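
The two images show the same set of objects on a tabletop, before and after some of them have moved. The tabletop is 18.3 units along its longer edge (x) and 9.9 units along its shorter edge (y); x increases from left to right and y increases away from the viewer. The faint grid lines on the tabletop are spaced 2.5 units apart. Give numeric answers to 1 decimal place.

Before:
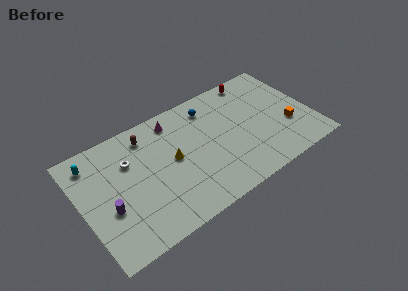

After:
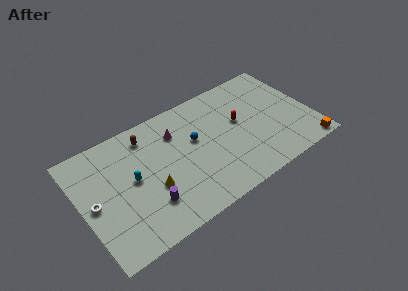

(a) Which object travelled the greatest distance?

the cyan capsule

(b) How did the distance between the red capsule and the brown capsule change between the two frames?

-1.4

The distance was about 8.9 in the first image and 7.5 in the second, so they moved 1.4 units closer together.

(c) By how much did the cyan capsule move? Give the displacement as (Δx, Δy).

(2.7, -3.0)

From the two frames, the cyan capsule sits at roughly (1.3, 8.2) before and (4.0, 5.2) after.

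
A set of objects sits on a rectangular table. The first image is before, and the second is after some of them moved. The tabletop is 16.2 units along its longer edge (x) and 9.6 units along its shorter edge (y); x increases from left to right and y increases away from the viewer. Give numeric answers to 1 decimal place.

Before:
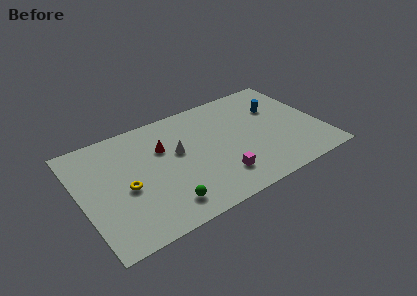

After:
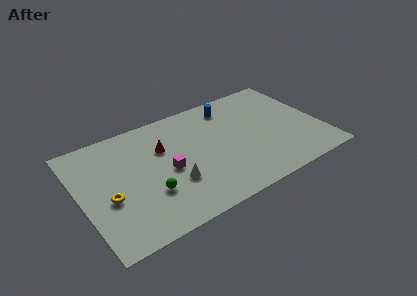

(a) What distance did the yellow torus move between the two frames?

1.2

The yellow torus moved from about (2.9, 4.2) to (1.7, 3.9), a distance of √(1.2² + 0.3²) ≈ 1.2.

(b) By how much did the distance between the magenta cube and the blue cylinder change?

-0.3

They were about 6.4 units apart before and 6.1 after — 0.3 units closer together.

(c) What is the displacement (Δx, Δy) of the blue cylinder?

(-3.0, 1.5)

From the two frames, the blue cylinder sits at roughly (13.6, 6.5) before and (10.6, 8.0) after.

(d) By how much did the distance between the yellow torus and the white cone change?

+0.3

Before: roughly 4.0 units apart; after: 4.3. That's 0.3 units further apart.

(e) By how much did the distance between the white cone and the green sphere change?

-2.6

They were about 4.2 units apart before and 1.6 after — 2.6 units closer together.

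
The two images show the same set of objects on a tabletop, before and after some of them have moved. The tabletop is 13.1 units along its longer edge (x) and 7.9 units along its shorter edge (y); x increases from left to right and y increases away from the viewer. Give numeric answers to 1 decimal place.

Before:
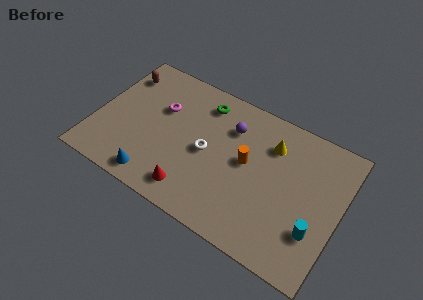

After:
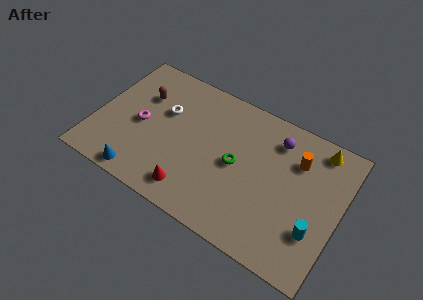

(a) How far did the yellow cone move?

2.6

The yellow cone moved from about (9.2, 5.9) to (11.6, 6.9), a distance of √(2.4² + 1.0²) ≈ 2.6.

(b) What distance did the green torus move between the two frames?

3.4

From (5.4, 6.5) to (7.6, 3.9), the green torus covered √(2.2² + 2.6²) ≈ 3.4 units.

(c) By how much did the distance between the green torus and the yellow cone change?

+1.2

Before: roughly 3.8 units apart; after: 5.0. That's 1.2 units further apart.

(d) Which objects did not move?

the cyan cylinder and the red cone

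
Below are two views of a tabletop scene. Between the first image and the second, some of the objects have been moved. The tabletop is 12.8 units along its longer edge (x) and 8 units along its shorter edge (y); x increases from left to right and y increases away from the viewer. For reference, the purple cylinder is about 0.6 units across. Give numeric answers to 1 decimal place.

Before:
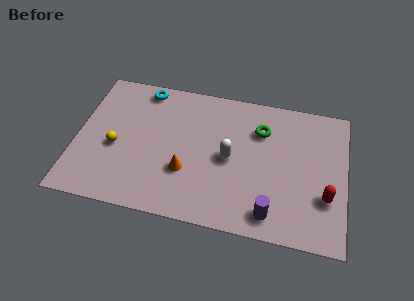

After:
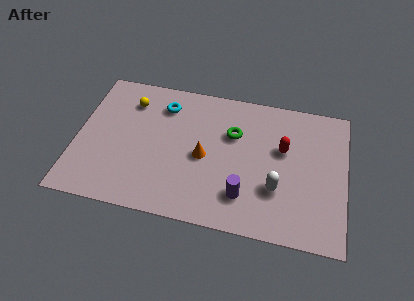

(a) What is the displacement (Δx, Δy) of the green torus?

(-1.3, -0.5)

The green torus was at about (8.7, 5.8) and moved to about (7.4, 5.3).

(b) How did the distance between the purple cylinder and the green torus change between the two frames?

-1.2

The distance was about 4.7 in the first image and 3.5 in the second, so they moved 1.2 units closer together.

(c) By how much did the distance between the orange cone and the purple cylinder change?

-1.7

The distance was about 4.4 in the first image and 2.7 in the second, so they moved 1.7 units closer together.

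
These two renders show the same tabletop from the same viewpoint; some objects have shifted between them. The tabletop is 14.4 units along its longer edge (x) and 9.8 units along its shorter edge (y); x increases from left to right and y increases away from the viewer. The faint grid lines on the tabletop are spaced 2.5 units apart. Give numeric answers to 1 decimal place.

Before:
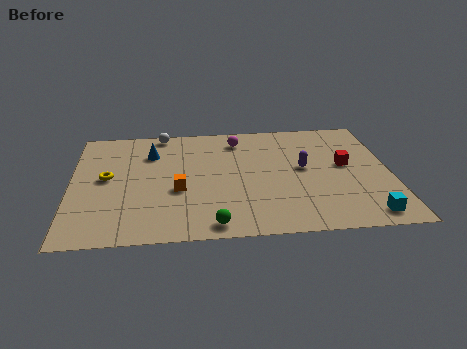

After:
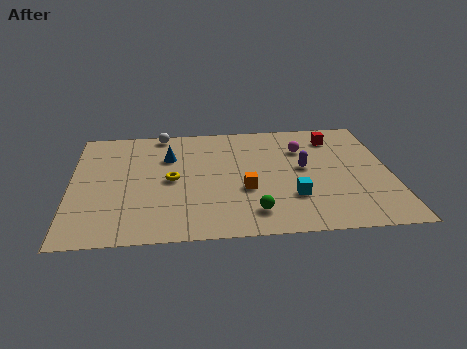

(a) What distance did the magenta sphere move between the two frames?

3.1

From (7.6, 8.1) to (10.5, 7.0), the magenta sphere covered √(2.9² + 1.1²) ≈ 3.1 units.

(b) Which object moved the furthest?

the cyan cube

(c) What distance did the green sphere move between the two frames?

2.0

From (6.3, 1.0) to (8.1, 1.8), the green sphere covered √(1.8² + 0.8²) ≈ 2.0 units.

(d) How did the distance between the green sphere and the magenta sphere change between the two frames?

-1.5

Before: roughly 7.2 units apart; after: 5.7. That's 1.5 units closer together.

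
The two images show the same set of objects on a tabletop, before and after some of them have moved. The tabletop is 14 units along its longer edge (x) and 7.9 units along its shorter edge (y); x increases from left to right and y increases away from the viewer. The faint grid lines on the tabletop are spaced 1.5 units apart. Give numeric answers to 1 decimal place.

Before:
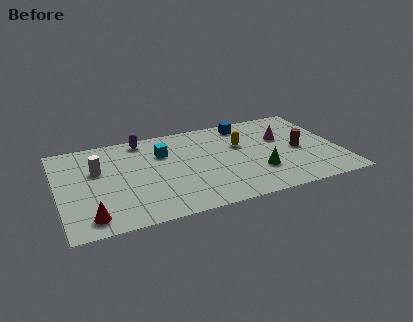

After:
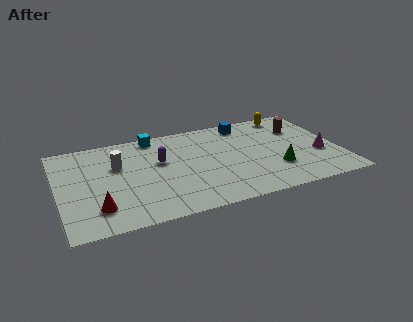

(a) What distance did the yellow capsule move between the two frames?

3.4

From (9.2, 5.0) to (11.9, 7.0), the yellow capsule covered √(2.7² + 2.0²) ≈ 3.4 units.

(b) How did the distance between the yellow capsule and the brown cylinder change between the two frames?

-1.6

The distance was about 3.1 in the first image and 1.5 in the second, so they moved 1.6 units closer together.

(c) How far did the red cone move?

0.7

The red cone moved from about (1.4, 1.2) to (1.8, 1.8), a distance of √(0.4² + 0.6²) ≈ 0.7.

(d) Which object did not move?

the blue cube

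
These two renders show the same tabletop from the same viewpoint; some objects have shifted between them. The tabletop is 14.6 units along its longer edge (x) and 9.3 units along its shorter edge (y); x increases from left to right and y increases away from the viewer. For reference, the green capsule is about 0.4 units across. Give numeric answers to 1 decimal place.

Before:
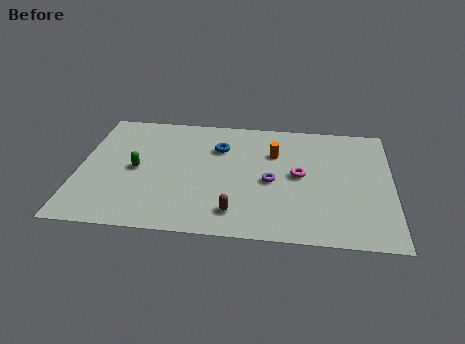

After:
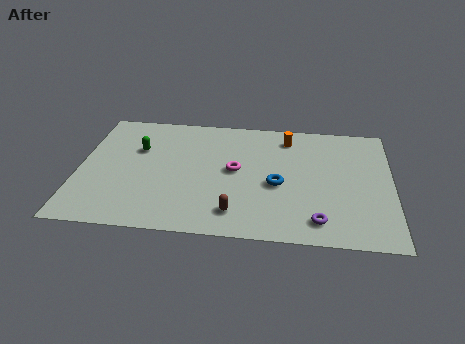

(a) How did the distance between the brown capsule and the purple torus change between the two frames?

+0.8

The distance was about 3.0 in the first image and 3.8 in the second, so they moved 0.8 units further apart.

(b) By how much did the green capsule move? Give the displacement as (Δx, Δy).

(0.0, 1.6)

From the two frames, the green capsule sits at roughly (2.7, 4.5) before and (2.7, 6.1) after.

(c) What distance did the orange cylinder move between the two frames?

1.4

The orange cylinder was near (9.1, 6.4) before and (9.7, 7.7) after, so it travelled √(0.6² + 1.3²) ≈ 1.4 units.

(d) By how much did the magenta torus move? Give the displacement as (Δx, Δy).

(-3.0, 0.1)

From the two frames, the magenta torus sits at roughly (10.3, 4.8) before and (7.3, 4.9) after.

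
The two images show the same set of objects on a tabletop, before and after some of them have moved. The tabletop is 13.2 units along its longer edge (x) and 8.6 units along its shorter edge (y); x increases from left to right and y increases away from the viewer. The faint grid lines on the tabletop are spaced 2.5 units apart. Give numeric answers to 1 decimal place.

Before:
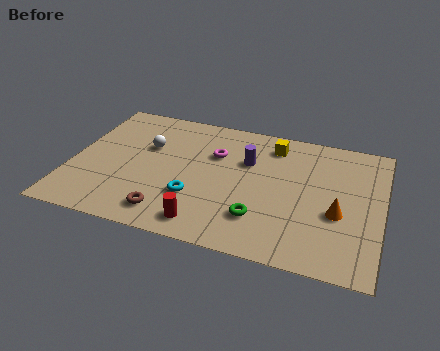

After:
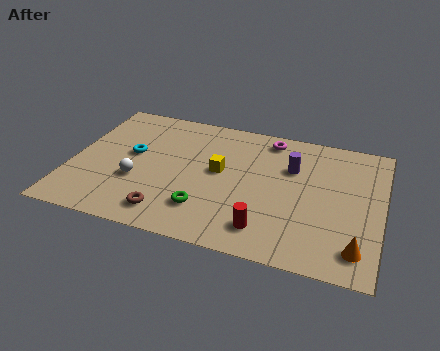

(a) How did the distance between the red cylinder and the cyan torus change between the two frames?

+5.2

They were about 1.6 units apart before and 6.8 after — 5.2 units further apart.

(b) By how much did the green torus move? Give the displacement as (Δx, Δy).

(-2.3, -0.1)

The green torus started near (8.2, 2.2) and ended near (5.9, 2.1).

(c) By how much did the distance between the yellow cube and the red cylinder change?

-2.6

They were about 6.4 units apart before and 3.8 after — 2.6 units closer together.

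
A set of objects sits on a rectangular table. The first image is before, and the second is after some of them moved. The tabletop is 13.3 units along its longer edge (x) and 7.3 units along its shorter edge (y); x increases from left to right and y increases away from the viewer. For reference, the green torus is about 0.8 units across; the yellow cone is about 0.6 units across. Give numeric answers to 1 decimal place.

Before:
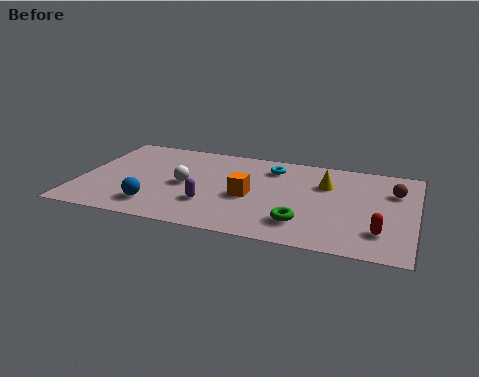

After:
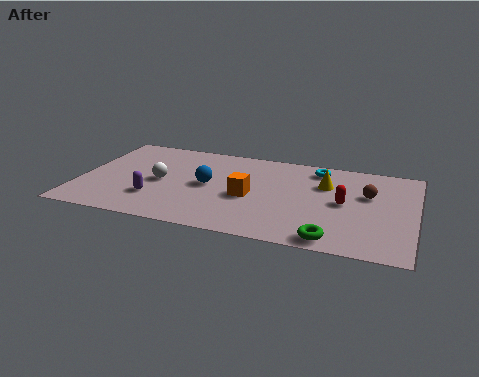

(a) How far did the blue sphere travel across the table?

2.9

From (3.2, 1.5) to (5.1, 3.7), the blue sphere covered √(1.9² + 2.2²) ≈ 2.9 units.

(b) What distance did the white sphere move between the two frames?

1.0

The white sphere was near (4.2, 3.5) before and (3.2, 3.5) after, so it travelled √(1.0² + 0.0²) ≈ 1.0 units.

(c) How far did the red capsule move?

2.4

From (12.0, 1.8) to (10.5, 3.7), the red capsule covered √(1.5² + 1.9²) ≈ 2.4 units.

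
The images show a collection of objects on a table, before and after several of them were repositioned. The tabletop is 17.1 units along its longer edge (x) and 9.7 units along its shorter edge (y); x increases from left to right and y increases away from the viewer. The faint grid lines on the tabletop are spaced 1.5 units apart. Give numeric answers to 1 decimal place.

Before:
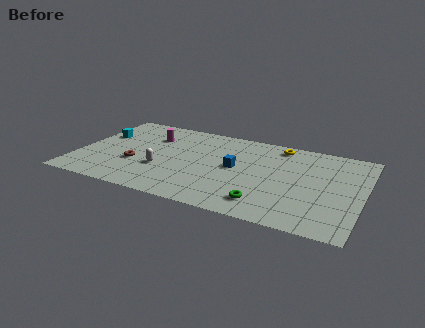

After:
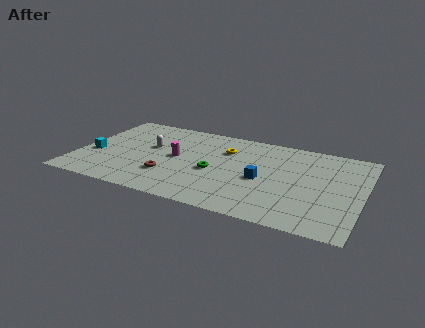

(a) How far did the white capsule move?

2.5

The white capsule moved from about (5.2, 3.4) to (4.2, 5.7), a distance of √(1.0² + 2.3²) ≈ 2.5.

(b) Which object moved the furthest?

the green torus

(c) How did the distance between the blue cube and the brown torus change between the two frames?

-0.4

They were about 6.1 units apart before and 5.7 after — 0.4 units closer together.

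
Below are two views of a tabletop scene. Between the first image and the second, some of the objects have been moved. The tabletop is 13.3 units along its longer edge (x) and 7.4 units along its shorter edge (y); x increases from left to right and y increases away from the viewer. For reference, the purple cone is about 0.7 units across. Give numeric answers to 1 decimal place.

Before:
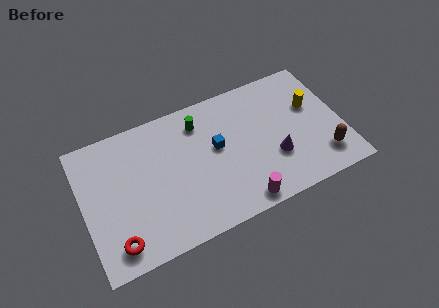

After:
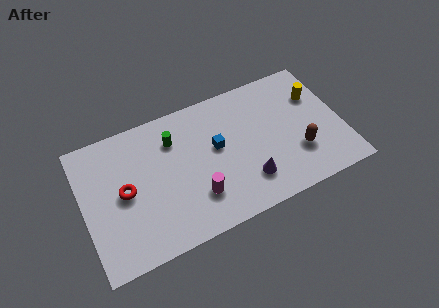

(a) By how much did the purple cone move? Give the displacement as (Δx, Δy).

(-1.5, -0.7)

The purple cone was at about (9.7, 2.5) and moved to about (8.2, 1.8).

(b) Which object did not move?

the blue cube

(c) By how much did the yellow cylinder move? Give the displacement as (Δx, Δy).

(0.3, 0.5)

The yellow cylinder was at about (11.9, 4.6) and moved to about (12.2, 5.1).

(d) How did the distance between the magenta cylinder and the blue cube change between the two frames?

-0.9

Before: roughly 3.5 units apart; after: 2.6. That's 0.9 units closer together.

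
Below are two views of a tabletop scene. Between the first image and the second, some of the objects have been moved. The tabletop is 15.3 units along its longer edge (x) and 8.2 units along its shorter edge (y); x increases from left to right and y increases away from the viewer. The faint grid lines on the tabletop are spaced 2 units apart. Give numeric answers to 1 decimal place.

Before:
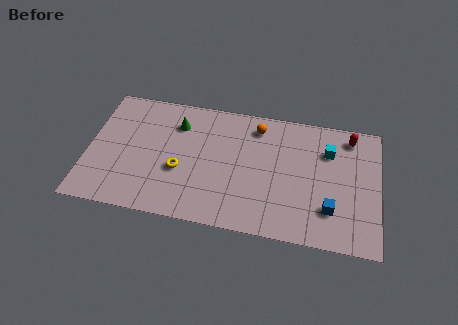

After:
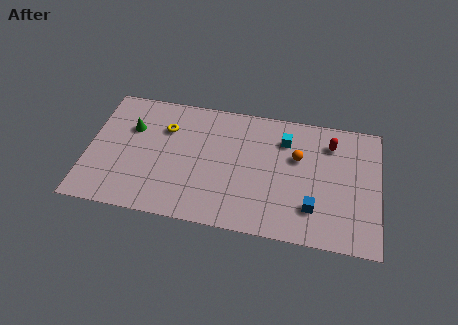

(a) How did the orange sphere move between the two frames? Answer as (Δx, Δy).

(2.2, -1.6)

The orange sphere started near (8.8, 6.8) and ended near (11.0, 5.2).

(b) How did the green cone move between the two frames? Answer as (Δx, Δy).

(-2.4, -0.7)

The green cone was at about (4.6, 6.2) and moved to about (2.2, 5.5).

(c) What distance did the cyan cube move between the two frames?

2.3

From (12.6, 5.9) to (10.3, 6.2), the cyan cube covered √(2.3² + 0.3²) ≈ 2.3 units.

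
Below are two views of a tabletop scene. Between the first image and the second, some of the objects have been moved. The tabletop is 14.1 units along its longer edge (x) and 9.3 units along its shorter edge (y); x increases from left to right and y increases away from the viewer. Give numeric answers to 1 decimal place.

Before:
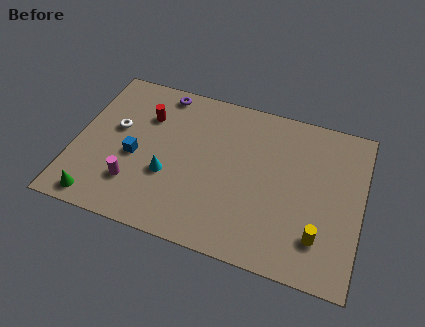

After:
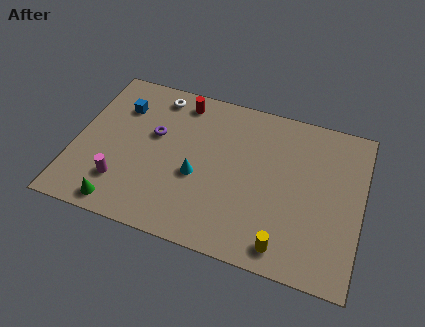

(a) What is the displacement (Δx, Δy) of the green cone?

(1.1, 0.0)

The green cone was at about (1.5, 1.0) and moved to about (2.6, 1.0).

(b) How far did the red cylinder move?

2.1

From (3.3, 6.6) to (4.9, 8.0), the red cylinder covered √(1.6² + 1.4²) ≈ 2.1 units.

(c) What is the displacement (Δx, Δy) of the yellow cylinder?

(-1.6, -1.0)

The yellow cylinder started near (12.2, 2.2) and ended near (10.6, 1.2).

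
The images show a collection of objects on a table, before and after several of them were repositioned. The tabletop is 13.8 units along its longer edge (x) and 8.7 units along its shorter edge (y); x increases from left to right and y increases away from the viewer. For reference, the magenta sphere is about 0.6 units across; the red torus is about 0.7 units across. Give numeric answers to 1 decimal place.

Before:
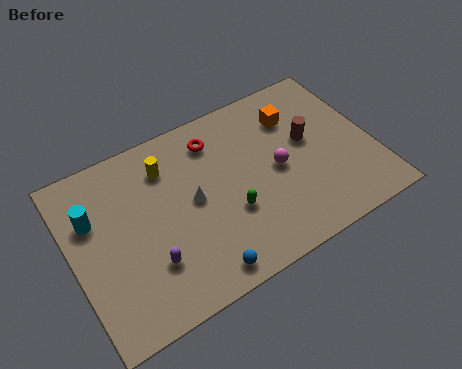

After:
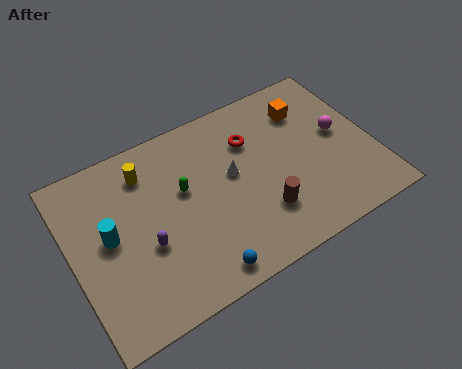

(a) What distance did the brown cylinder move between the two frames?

3.7

The brown cylinder moved from about (11.0, 5.0) to (8.4, 2.4), a distance of √(2.6² + 2.6²) ≈ 3.7.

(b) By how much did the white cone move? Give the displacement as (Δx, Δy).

(1.9, 0.4)

The white cone was at about (5.5, 4.5) and moved to about (7.4, 4.9).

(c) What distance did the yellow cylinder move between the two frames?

0.9

The yellow cylinder was near (4.6, 6.7) before and (3.7, 6.9) after, so it travelled √(0.9² + 0.2²) ≈ 0.9 units.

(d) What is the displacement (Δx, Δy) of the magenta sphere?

(3.0, 0.5)

From the two frames, the magenta sphere sits at roughly (9.4, 4.2) before and (12.4, 4.7) after.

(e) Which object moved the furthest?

the brown cylinder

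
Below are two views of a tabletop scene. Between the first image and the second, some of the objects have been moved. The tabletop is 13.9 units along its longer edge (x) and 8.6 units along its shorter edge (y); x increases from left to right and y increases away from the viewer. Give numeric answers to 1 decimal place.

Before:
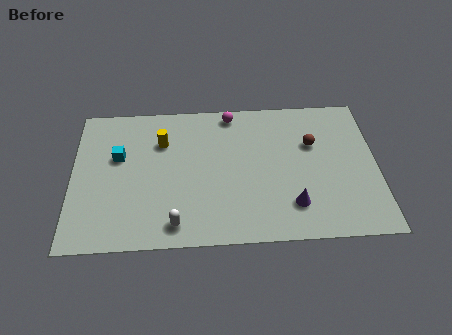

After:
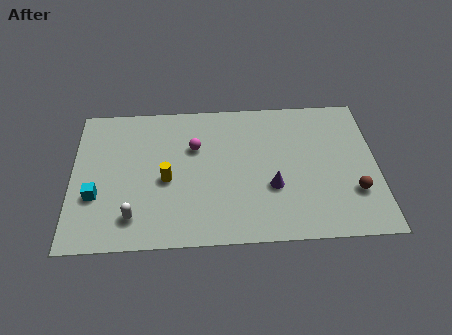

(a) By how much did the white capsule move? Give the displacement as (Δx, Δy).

(-1.9, 0.5)

The white capsule was at about (4.7, 1.2) and moved to about (2.8, 1.7).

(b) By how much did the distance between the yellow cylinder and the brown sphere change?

+1.7

The distance was about 6.9 in the first image and 8.6 in the second, so they moved 1.7 units further apart.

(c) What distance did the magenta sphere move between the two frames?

2.6

The magenta sphere moved from about (7.3, 7.7) to (5.6, 5.7), a distance of √(1.7² + 2.0²) ≈ 2.6.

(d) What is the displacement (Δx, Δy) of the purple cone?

(-0.9, 1.1)

The purple cone was at about (10.0, 2.0) and moved to about (9.1, 3.1).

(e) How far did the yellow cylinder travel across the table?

2.3

From (4.1, 6.1) to (4.3, 3.8), the yellow cylinder covered √(0.2² + 2.3²) ≈ 2.3 units.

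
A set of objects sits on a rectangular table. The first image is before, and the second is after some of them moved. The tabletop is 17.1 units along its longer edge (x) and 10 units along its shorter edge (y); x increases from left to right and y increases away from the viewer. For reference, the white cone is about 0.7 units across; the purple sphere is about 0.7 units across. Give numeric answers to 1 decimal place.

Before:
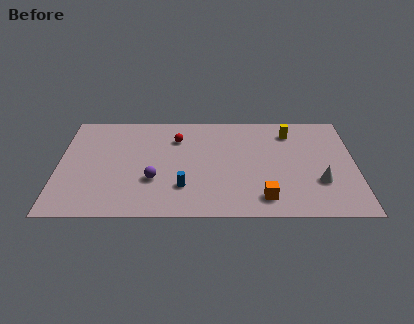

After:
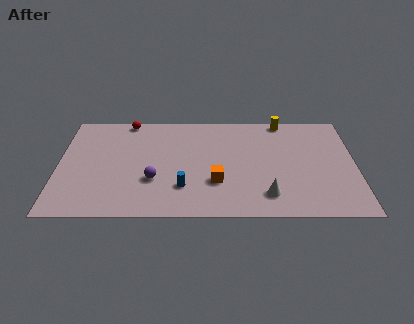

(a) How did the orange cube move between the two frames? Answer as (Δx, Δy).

(-2.7, 1.5)

The orange cube was at about (11.8, 1.7) and moved to about (9.1, 3.2).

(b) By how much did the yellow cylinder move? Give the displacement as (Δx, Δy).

(-0.4, 1.2)

The yellow cylinder was at about (13.4, 8.0) and moved to about (13.0, 9.2).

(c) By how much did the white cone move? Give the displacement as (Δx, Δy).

(-3.0, -1.2)

The white cone was at about (15.0, 3.2) and moved to about (12.0, 2.0).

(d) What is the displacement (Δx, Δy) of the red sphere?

(-2.9, 1.8)

The red sphere started near (6.8, 7.4) and ended near (3.9, 9.2).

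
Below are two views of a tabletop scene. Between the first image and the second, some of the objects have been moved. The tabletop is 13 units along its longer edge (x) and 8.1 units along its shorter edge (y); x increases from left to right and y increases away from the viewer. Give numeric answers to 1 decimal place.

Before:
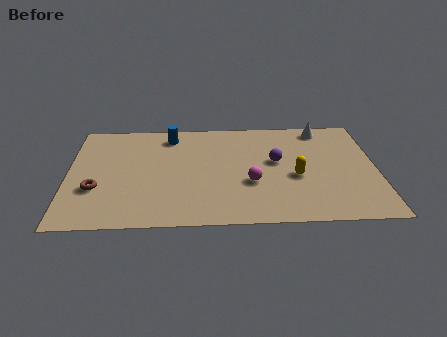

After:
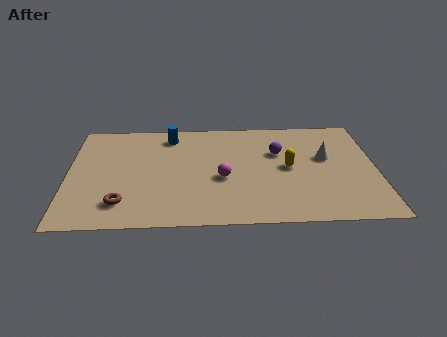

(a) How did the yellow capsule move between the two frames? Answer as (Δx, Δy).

(-0.3, 0.7)

The yellow capsule started near (9.6, 3.4) and ended near (9.3, 4.1).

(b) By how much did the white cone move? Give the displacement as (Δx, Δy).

(0.1, -2.3)

From the two frames, the white cone sits at roughly (10.8, 7.1) before and (10.9, 4.8) after.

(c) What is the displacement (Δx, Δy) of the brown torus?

(1.1, -1.1)

The brown torus started near (1.2, 2.8) and ended near (2.3, 1.7).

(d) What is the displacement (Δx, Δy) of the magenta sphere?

(-1.2, 0.4)

The magenta sphere started near (7.7, 3.0) and ended near (6.5, 3.4).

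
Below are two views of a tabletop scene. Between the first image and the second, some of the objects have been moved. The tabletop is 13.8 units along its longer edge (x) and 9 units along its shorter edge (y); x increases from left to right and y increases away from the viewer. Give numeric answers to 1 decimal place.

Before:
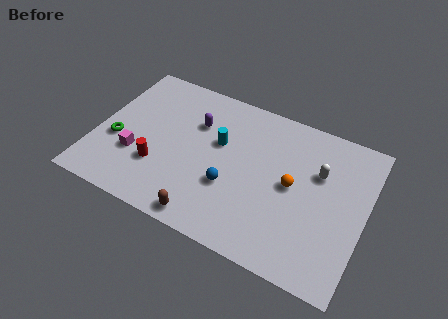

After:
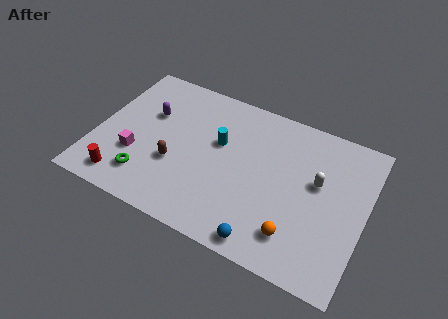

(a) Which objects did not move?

the magenta cube and the cyan cylinder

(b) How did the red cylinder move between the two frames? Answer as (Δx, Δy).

(-1.6, -1.5)

The red cylinder started near (3.4, 2.8) and ended near (1.8, 1.3).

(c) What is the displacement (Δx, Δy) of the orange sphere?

(0.5, -2.7)

From the two frames, the orange sphere sits at roughly (10.1, 4.6) before and (10.6, 1.9) after.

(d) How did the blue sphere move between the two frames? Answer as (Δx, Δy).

(2.1, -2.3)

The blue sphere started near (7.1, 3.2) and ended near (9.2, 0.9).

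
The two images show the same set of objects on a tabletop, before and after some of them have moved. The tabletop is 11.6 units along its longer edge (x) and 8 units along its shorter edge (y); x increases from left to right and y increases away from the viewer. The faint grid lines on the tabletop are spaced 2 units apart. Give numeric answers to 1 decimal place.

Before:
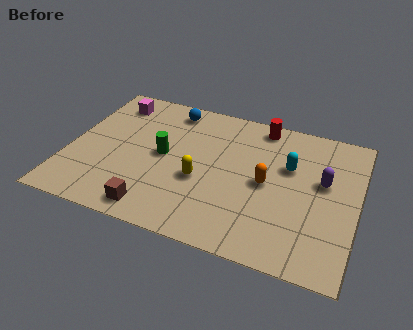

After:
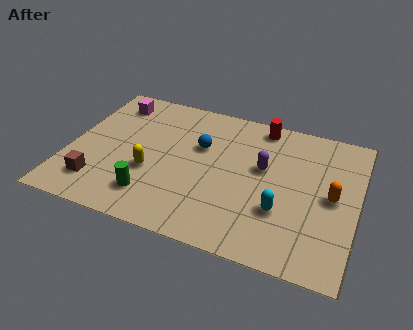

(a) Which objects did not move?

the magenta cube and the red cylinder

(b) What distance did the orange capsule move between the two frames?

2.6

From (8.0, 3.9) to (10.6, 4.0), the orange capsule covered √(2.6² + 0.1²) ≈ 2.6 units.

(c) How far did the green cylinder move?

2.4

The green cylinder moved from about (3.8, 4.1) to (3.6, 1.7), a distance of √(0.2² + 2.4²) ≈ 2.4.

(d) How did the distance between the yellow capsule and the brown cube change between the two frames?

-0.3

The distance was about 2.7 in the first image and 2.4 in the second, so they moved 0.3 units closer together.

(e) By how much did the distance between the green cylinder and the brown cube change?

-0.9

Before: roughly 3.1 units apart; after: 2.2. That's 0.9 units closer together.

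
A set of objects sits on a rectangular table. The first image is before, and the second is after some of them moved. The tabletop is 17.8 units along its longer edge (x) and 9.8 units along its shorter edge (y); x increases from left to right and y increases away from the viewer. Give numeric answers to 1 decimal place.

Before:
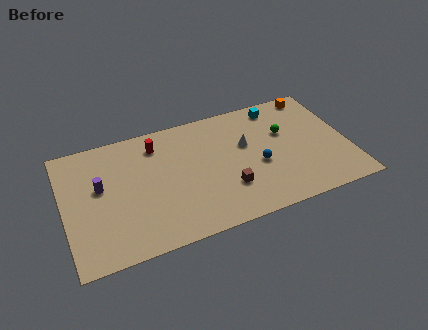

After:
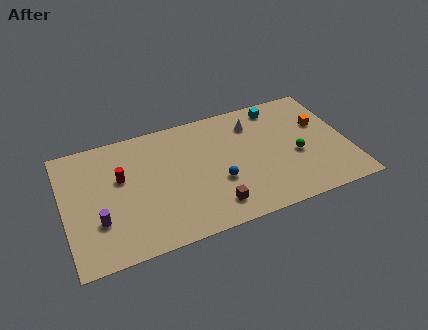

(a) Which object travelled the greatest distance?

the red cylinder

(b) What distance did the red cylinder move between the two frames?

3.1

The red cylinder moved from about (6.0, 7.9) to (3.6, 6.0), a distance of √(2.4² + 1.9²) ≈ 3.1.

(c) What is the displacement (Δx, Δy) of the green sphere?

(0.5, -2.1)

The green sphere started near (14.0, 6.2) and ended near (14.5, 4.1).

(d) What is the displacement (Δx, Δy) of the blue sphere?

(-2.6, -0.5)

From the two frames, the blue sphere sits at roughly (12.1, 4.1) before and (9.5, 3.6) after.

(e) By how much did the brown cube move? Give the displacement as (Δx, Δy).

(-1.0, -1.1)

The brown cube started near (10.0, 2.9) and ended near (9.0, 1.8).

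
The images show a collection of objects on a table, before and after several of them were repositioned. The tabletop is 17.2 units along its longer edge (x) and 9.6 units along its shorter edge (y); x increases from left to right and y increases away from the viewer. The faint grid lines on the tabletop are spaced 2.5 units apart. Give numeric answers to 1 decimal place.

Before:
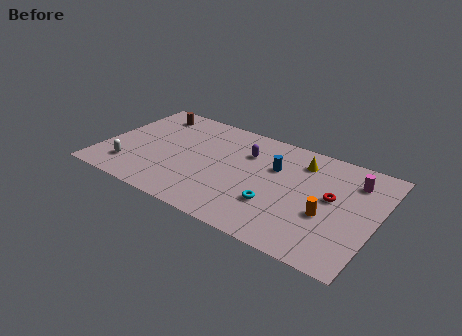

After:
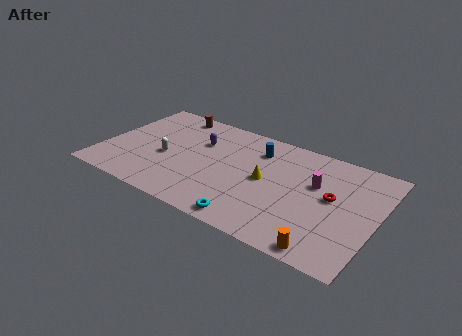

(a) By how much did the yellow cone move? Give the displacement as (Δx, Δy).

(-1.9, -2.7)

The yellow cone started near (12.2, 7.6) and ended near (10.3, 4.9).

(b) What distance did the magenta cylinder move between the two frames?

2.6

The magenta cylinder moved from about (15.5, 7.4) to (13.3, 6.0), a distance of √(2.2² + 1.4²) ≈ 2.6.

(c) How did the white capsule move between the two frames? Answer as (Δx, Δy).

(2.0, 2.0)

From the two frames, the white capsule sits at roughly (2.0, 2.1) before and (4.0, 4.1) after.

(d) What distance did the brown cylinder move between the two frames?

1.4

The brown cylinder was near (2.3, 8.0) before and (3.6, 8.5) after, so it travelled √(1.3² + 0.5²) ≈ 1.4 units.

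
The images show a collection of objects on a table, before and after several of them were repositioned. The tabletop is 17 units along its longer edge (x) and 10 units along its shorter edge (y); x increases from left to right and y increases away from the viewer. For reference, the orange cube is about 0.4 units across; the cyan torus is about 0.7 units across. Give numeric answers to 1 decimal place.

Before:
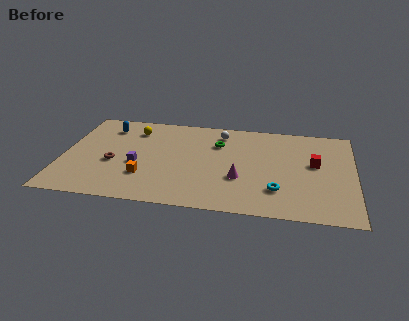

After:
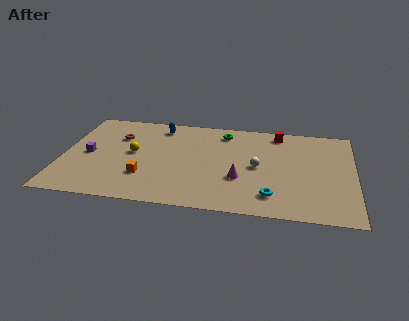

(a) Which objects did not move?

the orange cube and the magenta cone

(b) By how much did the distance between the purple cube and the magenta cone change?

+3.0

They were about 6.0 units apart before and 9.0 after — 3.0 units further apart.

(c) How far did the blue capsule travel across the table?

3.1

The blue capsule was near (2.4, 8.0) before and (5.5, 8.5) after, so it travelled √(3.1² + 0.5²) ≈ 3.1 units.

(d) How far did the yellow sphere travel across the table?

2.6

The yellow sphere moved from about (4.0, 7.9) to (4.1, 5.3), a distance of √(0.1² + 2.6²) ≈ 2.6.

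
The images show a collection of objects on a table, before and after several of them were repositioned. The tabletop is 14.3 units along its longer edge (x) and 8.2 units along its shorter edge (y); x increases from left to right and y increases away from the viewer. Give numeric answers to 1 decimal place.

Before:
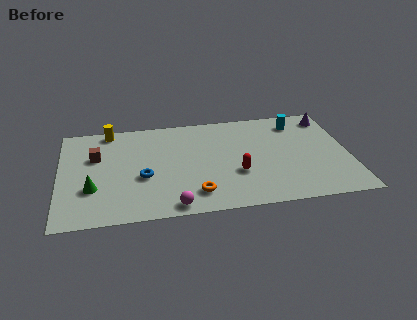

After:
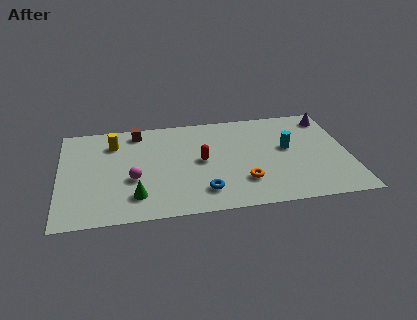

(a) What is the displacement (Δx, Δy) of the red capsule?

(-1.7, 1.3)

The red capsule was at about (8.7, 2.9) and moved to about (7.0, 4.2).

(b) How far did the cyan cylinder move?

2.2

From (11.9, 6.7) to (11.3, 4.6), the cyan cylinder covered √(0.6² + 2.1²) ≈ 2.2 units.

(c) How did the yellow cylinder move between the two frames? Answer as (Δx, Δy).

(0.2, -1.1)

From the two frames, the yellow cylinder sits at roughly (2.5, 7.4) before and (2.7, 6.3) after.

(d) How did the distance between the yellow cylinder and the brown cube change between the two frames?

-0.8

Before: roughly 2.2 units apart; after: 1.4. That's 0.8 units closer together.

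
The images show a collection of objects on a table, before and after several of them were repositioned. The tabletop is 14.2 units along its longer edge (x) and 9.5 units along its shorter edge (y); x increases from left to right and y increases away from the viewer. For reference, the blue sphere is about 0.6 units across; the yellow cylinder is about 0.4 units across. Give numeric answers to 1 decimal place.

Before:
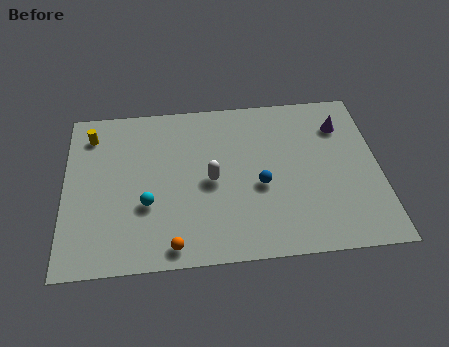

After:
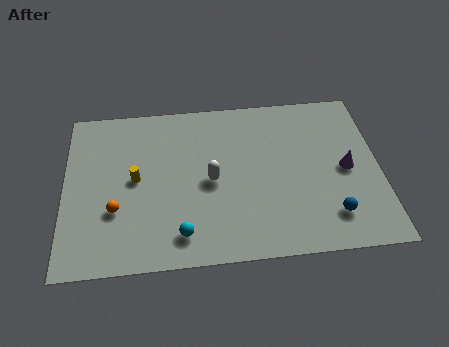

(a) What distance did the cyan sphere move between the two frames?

2.3

The cyan sphere was near (3.7, 3.4) before and (5.2, 1.6) after, so it travelled √(1.5² + 1.8²) ≈ 2.3 units.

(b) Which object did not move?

the white capsule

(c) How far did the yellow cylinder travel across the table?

3.4

From (1.2, 7.7) to (3.2, 4.9), the yellow cylinder covered √(2.0² + 2.8²) ≈ 3.4 units.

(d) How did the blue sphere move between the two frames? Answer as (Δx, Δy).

(3.1, -2.0)

From the two frames, the blue sphere sits at roughly (8.8, 4.0) before and (11.9, 2.0) after.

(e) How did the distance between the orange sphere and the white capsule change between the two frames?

+0.6

The distance was about 3.9 in the first image and 4.5 in the second, so they moved 0.6 units further apart.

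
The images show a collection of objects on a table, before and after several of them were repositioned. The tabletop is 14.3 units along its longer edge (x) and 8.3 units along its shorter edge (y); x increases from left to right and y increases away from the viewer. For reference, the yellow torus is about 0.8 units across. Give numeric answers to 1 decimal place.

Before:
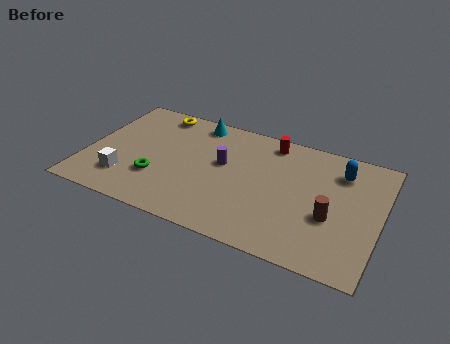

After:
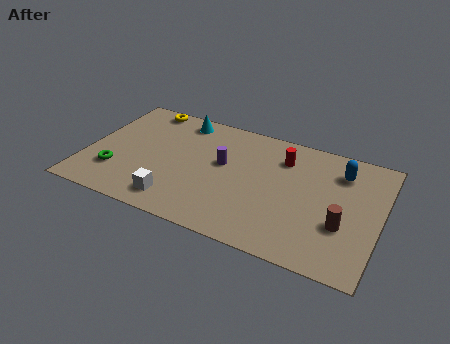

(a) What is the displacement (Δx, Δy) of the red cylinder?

(0.7, -0.9)

From the two frames, the red cylinder sits at roughly (8.7, 7.2) before and (9.4, 6.3) after.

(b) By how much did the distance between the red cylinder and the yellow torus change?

+1.5

Before: roughly 5.7 units apart; after: 7.2. That's 1.5 units further apart.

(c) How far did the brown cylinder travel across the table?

0.7

From (12.0, 3.2) to (12.6, 2.9), the brown cylinder covered √(0.6² + 0.3²) ≈ 0.7 units.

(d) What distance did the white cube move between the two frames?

2.7

From (2.1, 2.0) to (4.7, 1.4), the white cube covered √(2.6² + 0.6²) ≈ 2.7 units.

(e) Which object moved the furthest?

the white cube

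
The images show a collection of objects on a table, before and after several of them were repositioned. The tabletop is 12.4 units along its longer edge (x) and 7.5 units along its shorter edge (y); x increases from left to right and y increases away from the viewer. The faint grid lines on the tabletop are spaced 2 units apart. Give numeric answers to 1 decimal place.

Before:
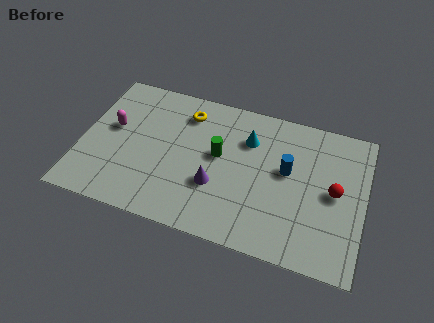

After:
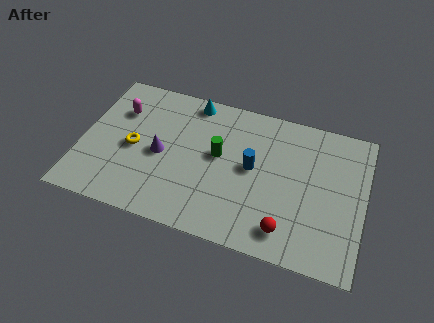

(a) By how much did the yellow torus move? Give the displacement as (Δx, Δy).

(-2.1, -2.5)

The yellow torus was at about (4.4, 6.0) and moved to about (2.3, 3.5).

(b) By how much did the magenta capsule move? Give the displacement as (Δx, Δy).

(0.2, 1.0)

The magenta capsule started near (1.3, 4.3) and ended near (1.5, 5.3).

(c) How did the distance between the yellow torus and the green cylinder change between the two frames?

+1.4

Before: roughly 2.4 units apart; after: 3.8. That's 1.4 units further apart.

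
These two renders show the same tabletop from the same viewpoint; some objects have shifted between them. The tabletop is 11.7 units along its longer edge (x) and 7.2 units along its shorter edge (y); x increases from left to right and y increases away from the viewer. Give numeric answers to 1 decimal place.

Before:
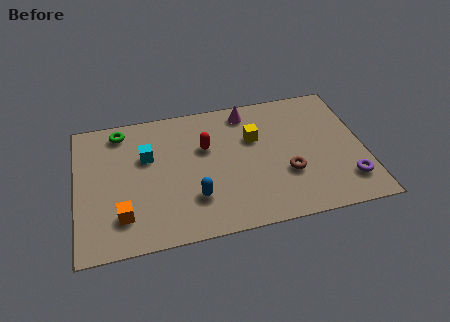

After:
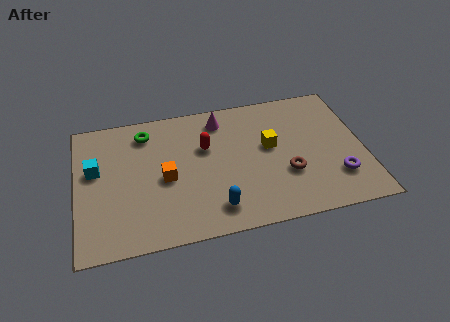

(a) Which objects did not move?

the red capsule and the brown torus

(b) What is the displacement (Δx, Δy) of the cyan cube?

(-2.1, -0.3)

The cyan cube was at about (2.9, 4.6) and moved to about (0.8, 4.3).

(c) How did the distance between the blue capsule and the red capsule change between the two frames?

+0.6

Before: roughly 2.7 units apart; after: 3.3. That's 0.6 units further apart.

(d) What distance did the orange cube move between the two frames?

2.4

The orange cube was near (1.8, 1.7) before and (3.6, 3.3) after, so it travelled √(1.8² + 1.6²) ≈ 2.4 units.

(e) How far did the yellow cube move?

0.8

The yellow cube was near (7.3, 4.7) before and (7.9, 4.1) after, so it travelled √(0.6² + 0.6²) ≈ 0.8 units.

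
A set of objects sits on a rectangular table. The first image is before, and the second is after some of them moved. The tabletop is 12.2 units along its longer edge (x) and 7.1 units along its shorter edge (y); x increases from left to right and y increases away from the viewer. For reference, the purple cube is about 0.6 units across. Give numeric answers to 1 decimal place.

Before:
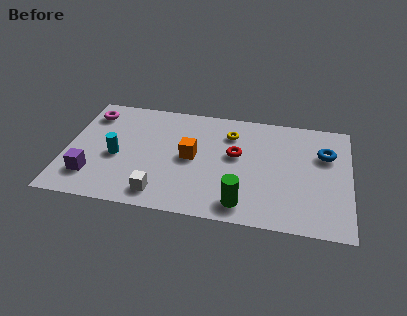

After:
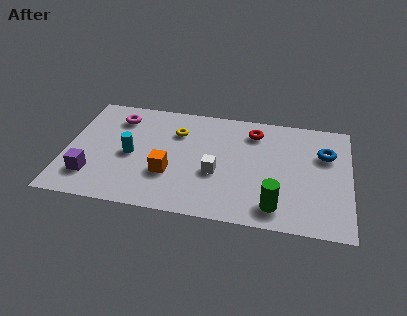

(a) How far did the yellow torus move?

2.3

The yellow torus moved from about (7.0, 5.4) to (4.7, 5.1), a distance of √(2.3² + 0.3²) ≈ 2.3.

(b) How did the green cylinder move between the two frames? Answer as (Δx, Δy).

(1.4, 0.1)

The green cylinder started near (7.7, 1.1) and ended near (9.1, 1.2).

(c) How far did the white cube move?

2.9

From (4.2, 1.1) to (6.5, 2.8), the white cube covered √(2.3² + 1.7²) ≈ 2.9 units.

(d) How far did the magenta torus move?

1.2

The magenta torus was near (0.9, 5.7) before and (2.1, 5.6) after, so it travelled √(1.2² + 0.1²) ≈ 1.2 units.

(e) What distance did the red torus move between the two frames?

1.7

The red torus moved from about (7.3, 4.1) to (8.0, 5.7), a distance of √(0.7² + 1.6²) ≈ 1.7.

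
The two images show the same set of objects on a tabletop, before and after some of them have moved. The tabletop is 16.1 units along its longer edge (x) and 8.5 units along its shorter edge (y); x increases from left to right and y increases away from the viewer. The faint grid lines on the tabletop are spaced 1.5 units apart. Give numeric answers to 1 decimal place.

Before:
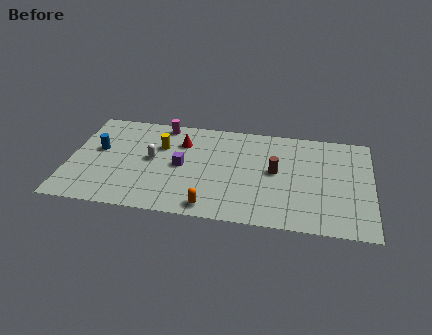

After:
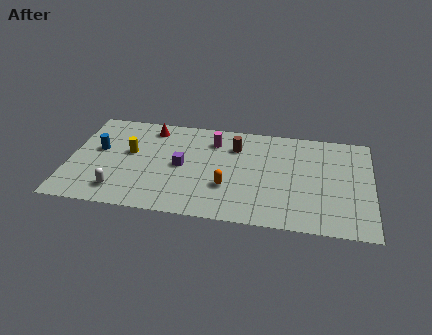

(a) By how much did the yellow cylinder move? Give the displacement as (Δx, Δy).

(-1.6, -0.8)

From the two frames, the yellow cylinder sits at roughly (4.8, 5.7) before and (3.2, 4.9) after.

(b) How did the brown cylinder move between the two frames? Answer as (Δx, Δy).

(-2.2, 1.8)

The brown cylinder was at about (11.0, 4.5) and moved to about (8.8, 6.3).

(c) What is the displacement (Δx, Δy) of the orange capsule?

(0.8, 1.8)

From the two frames, the orange capsule sits at roughly (7.7, 1.0) before and (8.5, 2.8) after.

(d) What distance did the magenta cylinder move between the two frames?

3.0

From (4.8, 7.6) to (7.6, 6.6), the magenta cylinder covered √(2.8² + 1.0²) ≈ 3.0 units.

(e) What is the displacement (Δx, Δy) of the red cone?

(-1.7, 1.0)

The red cone was at about (5.9, 6.2) and moved to about (4.2, 7.2).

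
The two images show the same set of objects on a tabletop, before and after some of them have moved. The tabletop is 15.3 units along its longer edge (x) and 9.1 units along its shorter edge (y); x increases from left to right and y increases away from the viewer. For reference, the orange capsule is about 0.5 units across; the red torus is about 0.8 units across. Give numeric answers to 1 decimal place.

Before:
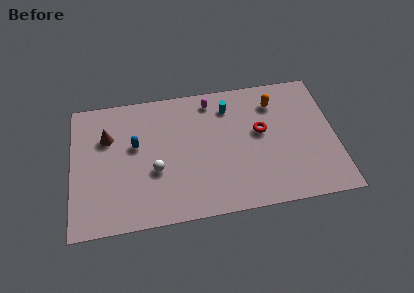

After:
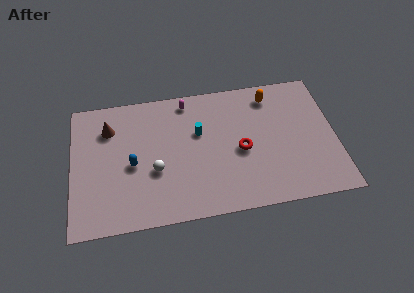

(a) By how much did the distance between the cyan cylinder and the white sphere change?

-2.3

The distance was about 5.7 in the first image and 3.4 in the second, so they moved 2.3 units closer together.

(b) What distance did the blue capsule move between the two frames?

1.3

The blue capsule was near (3.7, 5.4) before and (3.5, 4.1) after, so it travelled √(0.2² + 1.3²) ≈ 1.3 units.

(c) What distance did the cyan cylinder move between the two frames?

2.3

From (9.2, 7.2) to (7.4, 5.7), the cyan cylinder covered √(1.8² + 1.5²) ≈ 2.3 units.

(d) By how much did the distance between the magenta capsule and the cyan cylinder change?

+1.2

Before: roughly 1.2 units apart; after: 2.4. That's 1.2 units further apart.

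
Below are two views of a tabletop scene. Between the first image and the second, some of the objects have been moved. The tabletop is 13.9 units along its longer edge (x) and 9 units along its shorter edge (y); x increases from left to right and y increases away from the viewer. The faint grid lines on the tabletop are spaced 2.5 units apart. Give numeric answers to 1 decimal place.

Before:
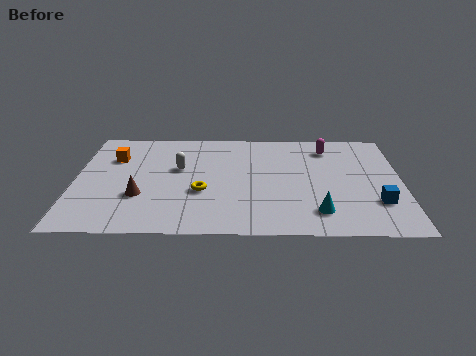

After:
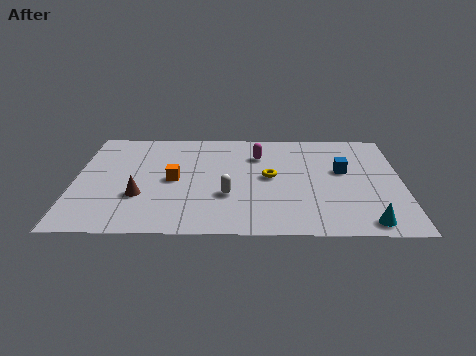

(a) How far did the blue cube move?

3.0

The blue cube was near (12.8, 2.6) before and (11.4, 5.3) after, so it travelled √(1.4² + 2.7²) ≈ 3.0 units.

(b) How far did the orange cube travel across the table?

3.2

From (1.6, 6.3) to (4.2, 4.4), the orange cube covered √(2.6² + 1.9²) ≈ 3.2 units.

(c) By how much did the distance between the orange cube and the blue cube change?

-4.5

Before: roughly 11.8 units apart; after: 7.3. That's 4.5 units closer together.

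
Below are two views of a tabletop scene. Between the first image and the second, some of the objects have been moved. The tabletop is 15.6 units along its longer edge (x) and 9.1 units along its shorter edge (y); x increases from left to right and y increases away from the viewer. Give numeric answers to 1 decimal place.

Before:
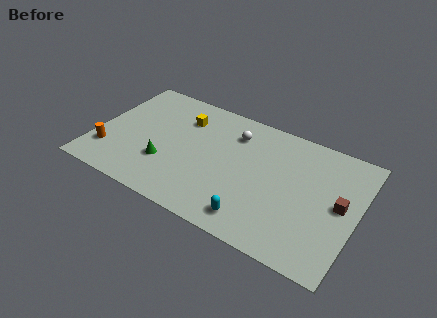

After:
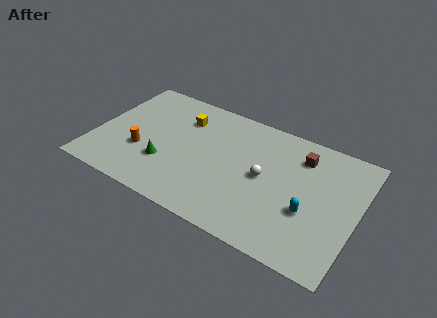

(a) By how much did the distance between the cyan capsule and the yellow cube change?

+1.3

They were about 7.4 units apart before and 8.7 after — 1.3 units further apart.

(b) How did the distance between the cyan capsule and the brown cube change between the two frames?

-1.9

They were about 5.7 units apart before and 3.8 after — 1.9 units closer together.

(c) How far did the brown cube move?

3.5

From (14.6, 4.7) to (12.0, 7.1), the brown cube covered √(2.6² + 2.4²) ≈ 3.5 units.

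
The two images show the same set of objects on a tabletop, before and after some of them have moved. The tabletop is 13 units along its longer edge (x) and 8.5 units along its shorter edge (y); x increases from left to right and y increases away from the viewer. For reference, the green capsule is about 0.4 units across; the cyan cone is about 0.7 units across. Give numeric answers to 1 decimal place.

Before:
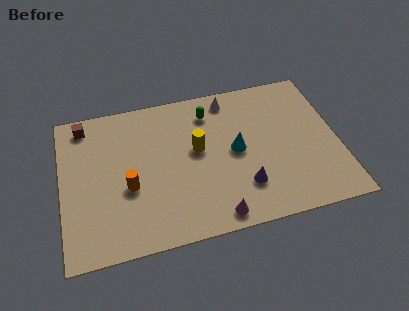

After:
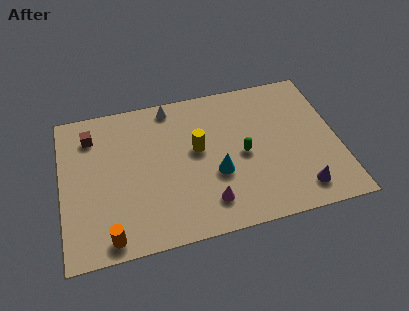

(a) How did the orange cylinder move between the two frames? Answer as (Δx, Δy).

(-1.0, -2.5)

The orange cylinder was at about (3.1, 3.4) and moved to about (2.1, 0.9).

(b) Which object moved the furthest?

the green capsule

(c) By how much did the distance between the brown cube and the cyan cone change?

-1.0

They were about 7.7 units apart before and 6.7 after — 1.0 units closer together.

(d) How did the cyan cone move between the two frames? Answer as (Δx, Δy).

(-1.0, -1.1)

From the two frames, the cyan cone sits at roughly (8.2, 4.3) before and (7.2, 3.2) after.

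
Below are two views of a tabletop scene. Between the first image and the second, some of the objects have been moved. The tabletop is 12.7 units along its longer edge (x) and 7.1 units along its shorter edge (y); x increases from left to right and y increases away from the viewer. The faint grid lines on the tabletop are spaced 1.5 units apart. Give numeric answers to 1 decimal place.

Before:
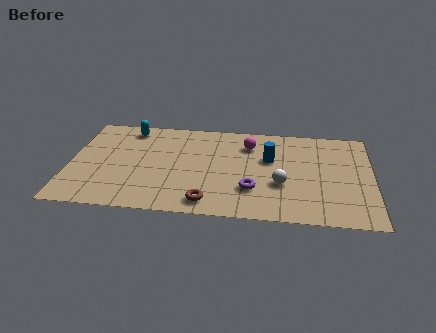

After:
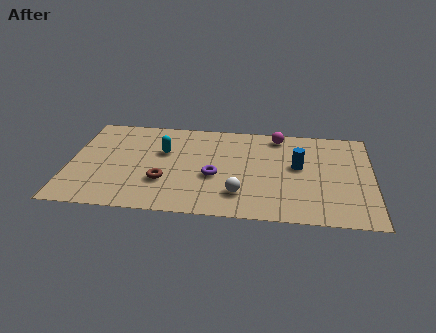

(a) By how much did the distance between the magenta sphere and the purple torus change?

+0.9

The distance was about 3.3 in the first image and 4.2 in the second, so they moved 0.9 units further apart.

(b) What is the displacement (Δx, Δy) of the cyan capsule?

(1.5, -1.6)

The cyan capsule started near (2.4, 6.1) and ended near (3.9, 4.5).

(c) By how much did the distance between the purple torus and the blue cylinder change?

+1.3

The distance was about 2.4 in the first image and 3.7 in the second, so they moved 1.3 units further apart.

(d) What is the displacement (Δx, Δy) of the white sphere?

(-1.7, -0.9)

The white sphere started near (8.9, 2.6) and ended near (7.2, 1.7).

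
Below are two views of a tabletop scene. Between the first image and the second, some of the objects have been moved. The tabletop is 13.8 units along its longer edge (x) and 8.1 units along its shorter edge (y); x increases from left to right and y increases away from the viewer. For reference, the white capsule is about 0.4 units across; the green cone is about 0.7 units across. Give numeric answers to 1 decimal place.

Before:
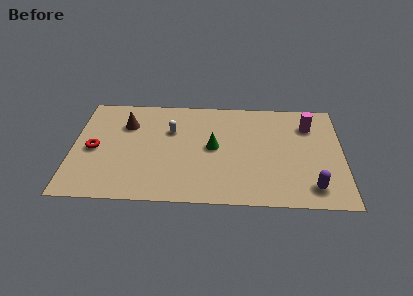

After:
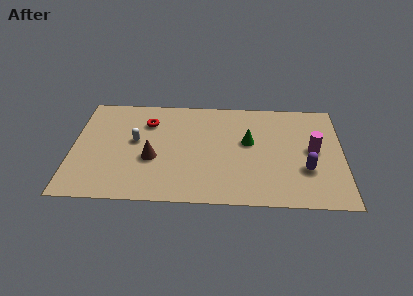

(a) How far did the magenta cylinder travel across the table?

1.9

From (12.1, 6.1) to (12.3, 4.2), the magenta cylinder covered √(0.2² + 1.9²) ≈ 1.9 units.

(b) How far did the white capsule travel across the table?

2.0

From (5.0, 5.4) to (3.2, 4.5), the white capsule covered √(1.8² + 0.9²) ≈ 2.0 units.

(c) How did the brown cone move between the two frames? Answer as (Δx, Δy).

(1.4, -2.6)

From the two frames, the brown cone sits at roughly (2.7, 5.8) before and (4.1, 3.2) after.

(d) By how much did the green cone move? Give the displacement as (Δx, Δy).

(1.8, 0.5)

The green cone started near (7.2, 4.2) and ended near (9.0, 4.7).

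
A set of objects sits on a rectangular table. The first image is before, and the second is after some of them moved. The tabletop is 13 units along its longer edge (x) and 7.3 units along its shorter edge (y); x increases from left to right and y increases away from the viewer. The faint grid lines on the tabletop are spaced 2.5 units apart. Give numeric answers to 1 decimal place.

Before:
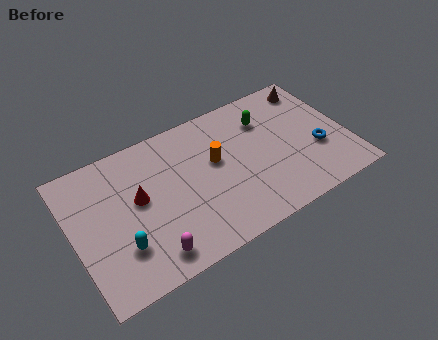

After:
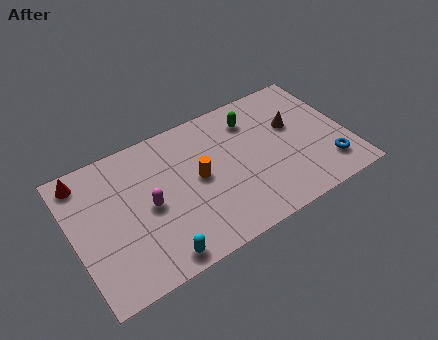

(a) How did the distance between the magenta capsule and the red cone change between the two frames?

+0.9

They were about 3.0 units apart before and 3.9 after — 0.9 units further apart.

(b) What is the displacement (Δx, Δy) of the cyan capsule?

(1.5, -1.3)

The cyan capsule was at about (2.0, 2.1) and moved to about (3.5, 0.8).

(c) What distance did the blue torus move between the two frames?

1.1

The blue torus was near (11.5, 2.7) before and (11.8, 1.6) after, so it travelled √(0.3² + 1.1²) ≈ 1.1 units.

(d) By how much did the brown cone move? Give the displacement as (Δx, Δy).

(-1.3, -1.7)

The brown cone was at about (11.9, 6.2) and moved to about (10.6, 4.5).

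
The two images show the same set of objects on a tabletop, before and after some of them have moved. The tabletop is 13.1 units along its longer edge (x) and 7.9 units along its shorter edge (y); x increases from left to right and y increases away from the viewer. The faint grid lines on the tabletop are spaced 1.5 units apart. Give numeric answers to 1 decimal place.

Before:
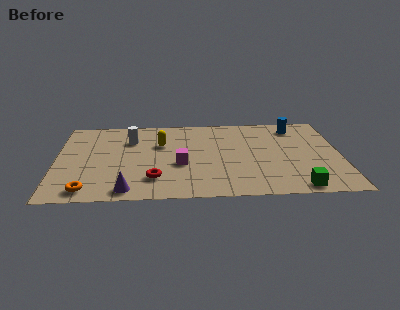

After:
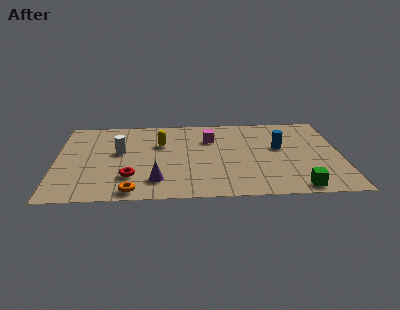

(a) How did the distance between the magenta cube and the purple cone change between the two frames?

+1.3

They were about 3.3 units apart before and 4.6 after — 1.3 units further apart.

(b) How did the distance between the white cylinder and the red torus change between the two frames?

-1.5

They were about 4.0 units apart before and 2.5 after — 1.5 units closer together.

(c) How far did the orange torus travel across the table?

2.0

From (1.5, 1.0) to (3.5, 0.8), the orange torus covered √(2.0² + 0.2²) ≈ 2.0 units.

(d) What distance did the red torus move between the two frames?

1.1

The red torus moved from about (4.5, 1.9) to (3.4, 2.1), a distance of √(1.1² + 0.2²) ≈ 1.1.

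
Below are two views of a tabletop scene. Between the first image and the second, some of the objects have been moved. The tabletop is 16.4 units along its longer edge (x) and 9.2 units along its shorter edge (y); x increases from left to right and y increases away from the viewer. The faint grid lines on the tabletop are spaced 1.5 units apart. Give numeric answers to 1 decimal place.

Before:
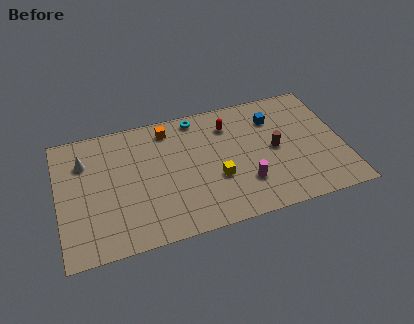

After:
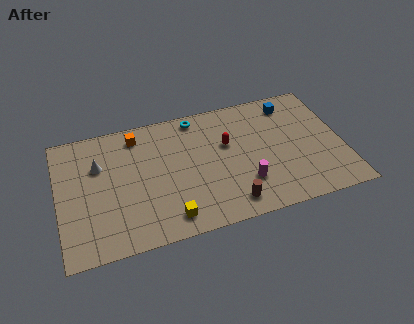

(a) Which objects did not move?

the cyan torus and the magenta cylinder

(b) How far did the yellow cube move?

3.5

The yellow cube moved from about (9.0, 3.4) to (6.1, 1.4), a distance of √(2.9² + 2.0²) ≈ 3.5.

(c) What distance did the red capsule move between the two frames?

1.4

The red capsule moved from about (10.0, 7.1) to (9.8, 5.7), a distance of √(0.2² + 1.4²) ≈ 1.4.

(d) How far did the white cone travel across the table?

0.9

The white cone moved from about (1.6, 6.7) to (2.4, 6.2), a distance of √(0.8² + 0.5²) ≈ 0.9.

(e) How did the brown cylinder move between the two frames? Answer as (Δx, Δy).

(-2.9, -3.2)

The brown cylinder was at about (12.5, 4.6) and moved to about (9.6, 1.4).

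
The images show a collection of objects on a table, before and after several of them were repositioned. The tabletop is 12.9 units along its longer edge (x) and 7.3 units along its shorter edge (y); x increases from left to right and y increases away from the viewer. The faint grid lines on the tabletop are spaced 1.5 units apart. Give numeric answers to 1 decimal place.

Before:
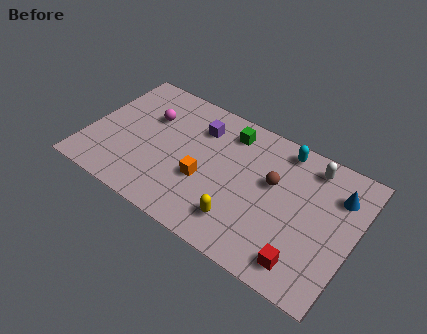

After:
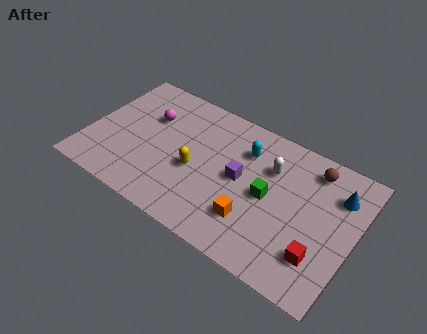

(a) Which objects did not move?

the blue cone and the magenta sphere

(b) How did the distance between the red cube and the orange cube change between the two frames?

-2.1

They were about 5.3 units apart before and 3.2 after — 2.1 units closer together.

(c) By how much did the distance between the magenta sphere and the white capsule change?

-1.9

Before: roughly 7.9 units apart; after: 6.0. That's 1.9 units closer together.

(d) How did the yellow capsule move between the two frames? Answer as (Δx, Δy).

(-2.5, 1.5)

The yellow capsule started near (7.8, 1.6) and ended near (5.3, 3.1).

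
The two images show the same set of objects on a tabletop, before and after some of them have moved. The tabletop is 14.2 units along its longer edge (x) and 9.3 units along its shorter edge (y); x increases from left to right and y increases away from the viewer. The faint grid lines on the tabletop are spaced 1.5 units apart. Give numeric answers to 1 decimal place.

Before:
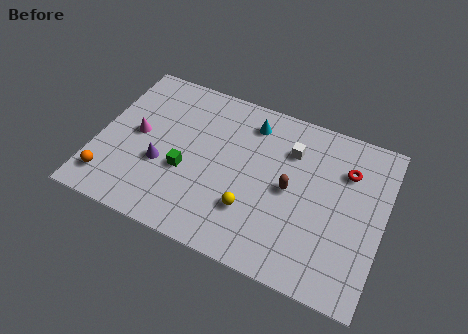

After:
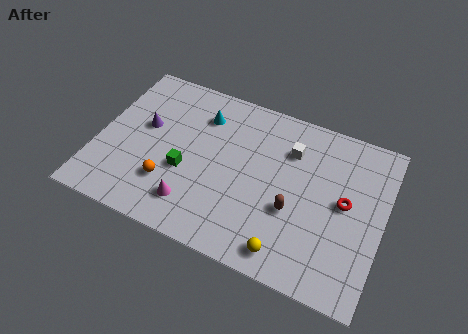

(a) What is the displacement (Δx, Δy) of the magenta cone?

(3.2, -2.9)

From the two frames, the magenta cone sits at roughly (1.9, 4.8) before and (5.1, 1.9) after.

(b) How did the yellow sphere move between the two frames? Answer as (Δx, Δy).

(2.0, -1.5)

From the two frames, the yellow sphere sits at roughly (7.9, 2.7) before and (9.9, 1.2) after.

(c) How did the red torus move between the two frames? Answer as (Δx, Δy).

(0.1, -1.8)

From the two frames, the red torus sits at roughly (12.2, 6.7) before and (12.3, 4.9) after.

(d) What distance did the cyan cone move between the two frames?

2.5

The cyan cone moved from about (7.3, 7.6) to (4.9, 7.1), a distance of √(2.4² + 0.5²) ≈ 2.5.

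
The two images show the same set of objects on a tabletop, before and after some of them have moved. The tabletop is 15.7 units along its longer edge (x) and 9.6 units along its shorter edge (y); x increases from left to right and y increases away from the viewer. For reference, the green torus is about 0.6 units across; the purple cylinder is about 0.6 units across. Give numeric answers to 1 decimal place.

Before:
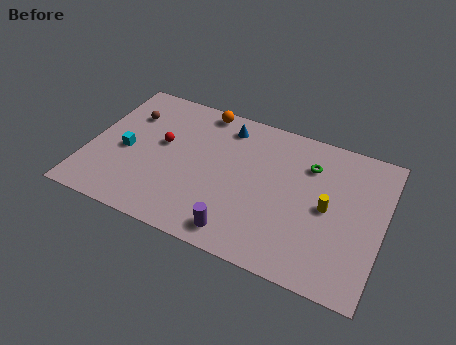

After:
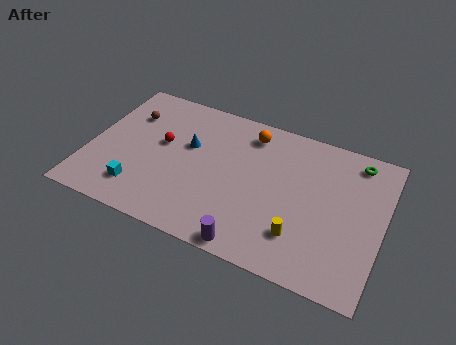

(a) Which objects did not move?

the red sphere and the brown sphere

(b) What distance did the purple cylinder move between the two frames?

0.9

The purple cylinder was near (8.5, 1.3) before and (9.2, 0.8) after, so it travelled √(0.7² + 0.5²) ≈ 0.9 units.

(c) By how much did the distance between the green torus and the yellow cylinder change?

+3.7

Before: roughly 2.7 units apart; after: 6.4. That's 3.7 units further apart.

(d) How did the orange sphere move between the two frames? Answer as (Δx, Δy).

(2.7, -0.7)

The orange sphere started near (5.6, 8.7) and ended near (8.3, 8.0).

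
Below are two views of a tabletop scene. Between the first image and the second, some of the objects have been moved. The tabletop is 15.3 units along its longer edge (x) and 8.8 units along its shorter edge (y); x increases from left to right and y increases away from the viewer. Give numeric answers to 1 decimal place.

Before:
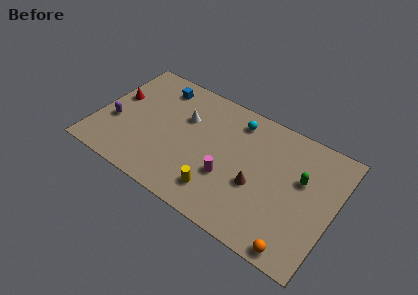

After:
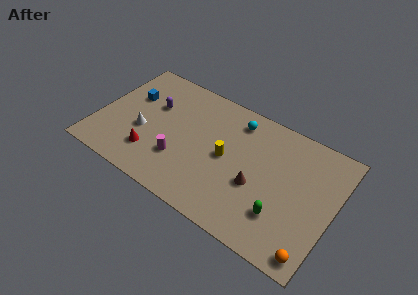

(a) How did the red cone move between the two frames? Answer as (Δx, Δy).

(2.8, -3.0)

From the two frames, the red cone sits at roughly (1.0, 5.2) before and (3.8, 2.2) after.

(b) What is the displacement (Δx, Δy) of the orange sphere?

(1.0, 0.2)

The orange sphere was at about (13.5, 0.8) and moved to about (14.5, 1.0).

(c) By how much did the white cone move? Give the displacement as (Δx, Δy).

(-2.4, -2.3)

The white cone started near (5.4, 5.8) and ended near (3.0, 3.5).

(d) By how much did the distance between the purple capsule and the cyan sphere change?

-2.9

They were about 8.4 units apart before and 5.5 after — 2.9 units closer together.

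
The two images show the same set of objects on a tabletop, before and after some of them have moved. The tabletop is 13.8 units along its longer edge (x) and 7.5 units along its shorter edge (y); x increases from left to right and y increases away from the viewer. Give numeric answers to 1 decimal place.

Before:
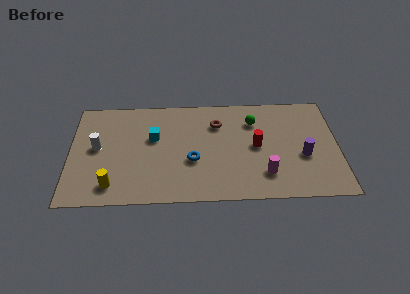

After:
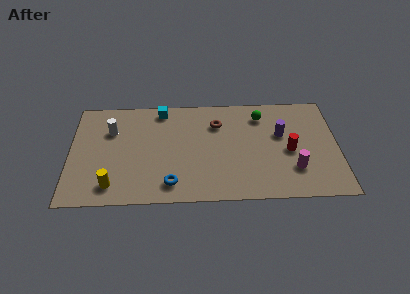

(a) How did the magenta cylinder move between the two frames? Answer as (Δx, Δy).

(1.5, 0.3)

The magenta cylinder was at about (10.0, 1.8) and moved to about (11.5, 2.1).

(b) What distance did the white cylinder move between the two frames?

1.4

The white cylinder moved from about (1.4, 4.0) to (2.1, 5.2), a distance of √(0.7² + 1.2²) ≈ 1.4.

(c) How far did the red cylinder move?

1.7

The red cylinder moved from about (9.6, 3.8) to (11.3, 3.4), a distance of √(1.7² + 0.4²) ≈ 1.7.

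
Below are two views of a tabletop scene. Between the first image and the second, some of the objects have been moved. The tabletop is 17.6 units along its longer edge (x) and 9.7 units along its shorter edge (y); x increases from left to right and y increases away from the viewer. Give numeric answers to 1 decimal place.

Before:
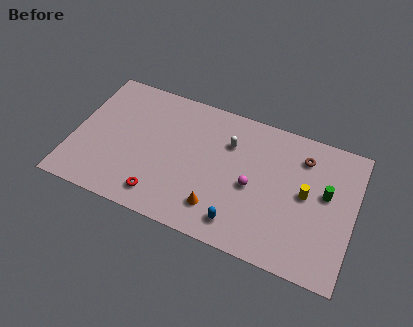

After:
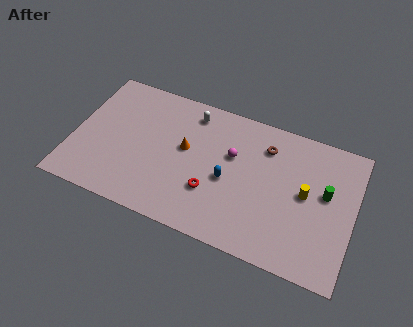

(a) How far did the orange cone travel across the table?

4.2

The orange cone was near (9.4, 2.1) before and (7.0, 5.5) after, so it travelled √(2.4² + 3.4²) ≈ 4.2 units.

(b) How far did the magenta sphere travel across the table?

2.2

From (11.3, 4.4) to (9.9, 6.1), the magenta sphere covered √(1.4² + 1.7²) ≈ 2.2 units.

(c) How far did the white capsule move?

2.8

From (9.6, 6.9) to (7.1, 8.2), the white capsule covered √(2.5² + 1.3²) ≈ 2.8 units.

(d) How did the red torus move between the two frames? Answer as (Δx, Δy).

(3.1, 1.5)

From the two frames, the red torus sits at roughly (5.8, 1.6) before and (8.9, 3.1) after.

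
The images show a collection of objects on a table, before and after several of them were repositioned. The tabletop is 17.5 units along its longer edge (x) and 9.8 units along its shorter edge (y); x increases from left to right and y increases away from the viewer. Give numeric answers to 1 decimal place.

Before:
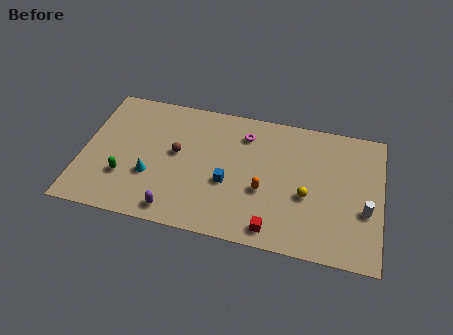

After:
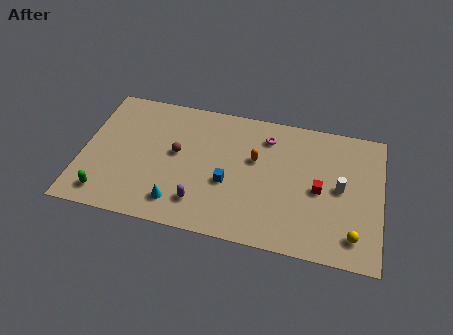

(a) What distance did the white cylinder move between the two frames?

2.0

The white cylinder moved from about (16.6, 3.7) to (15.1, 5.0), a distance of √(1.5² + 1.3²) ≈ 2.0.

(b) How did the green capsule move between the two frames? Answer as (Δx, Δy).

(-1.0, -1.5)

From the two frames, the green capsule sits at roughly (2.6, 3.0) before and (1.6, 1.5) after.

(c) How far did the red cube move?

4.2

From (11.4, 1.2) to (13.9, 4.6), the red cube covered √(2.5² + 3.4²) ≈ 4.2 units.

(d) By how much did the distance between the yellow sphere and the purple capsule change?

+0.9

The distance was about 8.0 in the first image and 8.9 in the second, so they moved 0.9 units further apart.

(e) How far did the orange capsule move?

2.3

The orange capsule was near (10.7, 3.8) before and (10.1, 6.0) after, so it travelled √(0.6² + 2.2²) ≈ 2.3 units.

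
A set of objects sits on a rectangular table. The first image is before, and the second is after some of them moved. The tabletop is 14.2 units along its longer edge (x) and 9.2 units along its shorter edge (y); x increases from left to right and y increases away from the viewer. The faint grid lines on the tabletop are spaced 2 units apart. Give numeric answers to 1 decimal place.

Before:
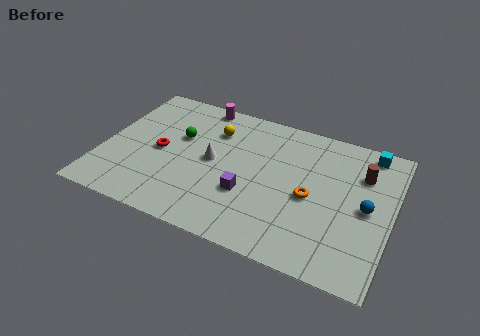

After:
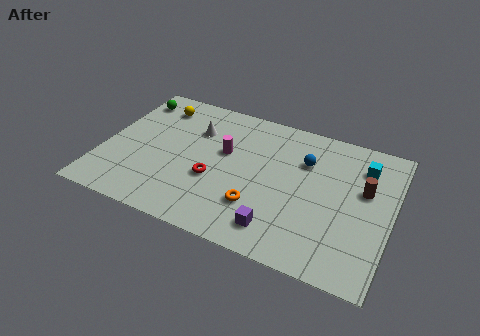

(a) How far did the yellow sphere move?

3.1

The yellow sphere was near (5.2, 6.8) before and (2.2, 7.5) after, so it travelled √(3.0² + 0.7²) ≈ 3.1 units.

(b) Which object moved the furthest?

the blue sphere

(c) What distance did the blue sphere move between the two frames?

3.7

The blue sphere was near (13.0, 4.5) before and (9.8, 6.4) after, so it travelled √(3.2² + 1.9²) ≈ 3.7 units.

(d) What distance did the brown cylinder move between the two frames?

1.0

The brown cylinder moved from about (12.6, 6.6) to (12.8, 5.6), a distance of √(0.2² + 1.0²) ≈ 1.0.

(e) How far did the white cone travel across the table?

2.1

The white cone was near (5.4, 4.7) before and (4.3, 6.5) after, so it travelled √(1.1² + 1.8²) ≈ 2.1 units.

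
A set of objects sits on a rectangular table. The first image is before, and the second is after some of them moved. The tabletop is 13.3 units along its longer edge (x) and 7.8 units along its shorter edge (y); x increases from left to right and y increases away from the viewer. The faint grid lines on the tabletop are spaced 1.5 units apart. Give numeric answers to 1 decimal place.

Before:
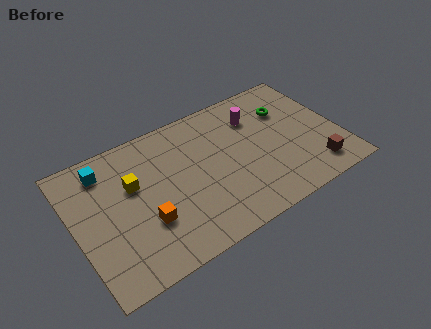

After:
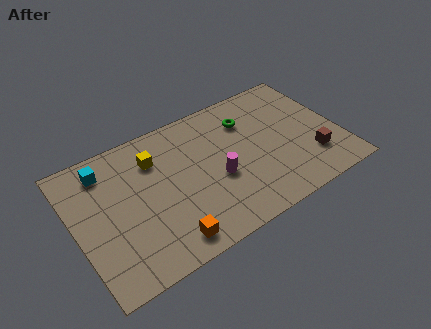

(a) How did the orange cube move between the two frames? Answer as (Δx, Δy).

(0.8, -1.5)

The orange cube was at about (3.3, 2.6) and moved to about (4.1, 1.1).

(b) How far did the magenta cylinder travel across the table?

3.5

The magenta cylinder moved from about (9.4, 5.8) to (7.0, 3.2), a distance of √(2.4² + 2.6²) ≈ 3.5.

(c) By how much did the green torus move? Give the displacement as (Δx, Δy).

(-2.0, 0.3)

The green torus started near (11.0, 5.5) and ended near (9.0, 5.8).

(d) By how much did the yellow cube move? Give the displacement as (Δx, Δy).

(1.2, 0.9)

From the two frames, the yellow cube sits at roughly (3.0, 4.9) before and (4.2, 5.8) after.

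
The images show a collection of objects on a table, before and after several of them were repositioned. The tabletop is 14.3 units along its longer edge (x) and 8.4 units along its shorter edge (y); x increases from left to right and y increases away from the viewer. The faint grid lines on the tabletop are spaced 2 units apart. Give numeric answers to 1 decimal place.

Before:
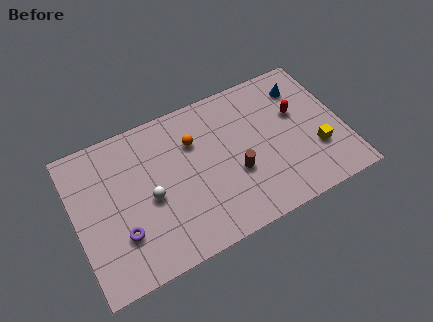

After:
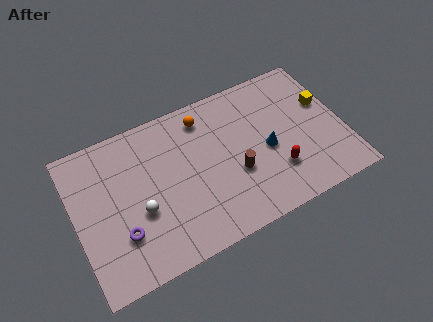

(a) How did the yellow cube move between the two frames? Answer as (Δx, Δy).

(0.8, 2.5)

The yellow cube was at about (12.7, 2.7) and moved to about (13.5, 5.2).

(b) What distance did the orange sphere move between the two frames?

1.3

The orange sphere moved from about (6.5, 5.9) to (7.2, 7.0), a distance of √(0.7² + 1.1²) ≈ 1.3.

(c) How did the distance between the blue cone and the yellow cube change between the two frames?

-0.3

The distance was about 3.9 in the first image and 3.6 in the second, so they moved 0.3 units closer together.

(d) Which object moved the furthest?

the blue cone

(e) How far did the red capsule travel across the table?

3.2

The red capsule moved from about (12.0, 5.2) to (10.5, 2.4), a distance of √(1.5² + 2.8²) ≈ 3.2.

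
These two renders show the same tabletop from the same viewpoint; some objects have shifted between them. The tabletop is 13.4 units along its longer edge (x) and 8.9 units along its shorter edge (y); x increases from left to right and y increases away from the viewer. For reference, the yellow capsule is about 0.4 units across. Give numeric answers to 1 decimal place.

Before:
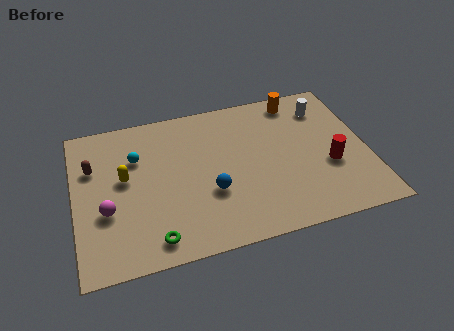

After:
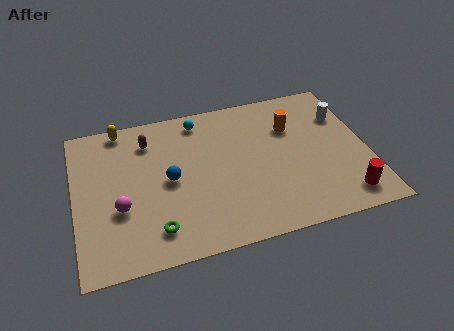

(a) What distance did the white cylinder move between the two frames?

1.1

The white cylinder was near (11.7, 7.0) before and (12.5, 6.3) after, so it travelled √(0.8² + 0.7²) ≈ 1.1 units.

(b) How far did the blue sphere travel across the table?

2.2

The blue sphere was near (6.1, 3.2) before and (4.3, 4.4) after, so it travelled √(1.8² + 1.2²) ≈ 2.2 units.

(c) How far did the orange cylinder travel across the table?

1.6

The orange cylinder moved from about (10.5, 7.8) to (10.1, 6.2), a distance of √(0.4² + 1.6²) ≈ 1.6.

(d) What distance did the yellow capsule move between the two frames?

3.1

The yellow capsule moved from about (2.3, 5.0) to (2.3, 8.1), a distance of √(0.0² + 3.1²) ≈ 3.1.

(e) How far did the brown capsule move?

2.8

The brown capsule moved from about (0.9, 6.0) to (3.5, 7.0), a distance of √(2.6² + 1.0²) ≈ 2.8.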